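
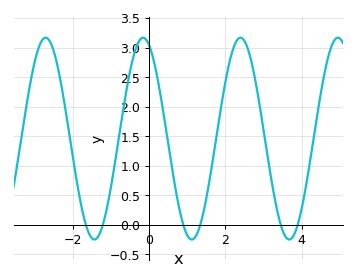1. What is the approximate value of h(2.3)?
3.1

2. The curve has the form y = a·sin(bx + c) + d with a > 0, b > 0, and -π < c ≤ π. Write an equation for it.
y = 1.71sin(2.5x + 2) + 1.46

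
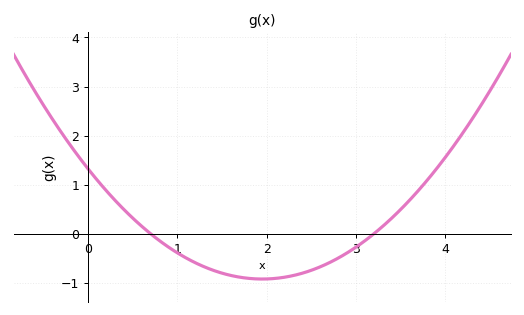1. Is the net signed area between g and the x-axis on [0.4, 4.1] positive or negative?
negative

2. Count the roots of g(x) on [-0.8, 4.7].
2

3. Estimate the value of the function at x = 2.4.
-0.802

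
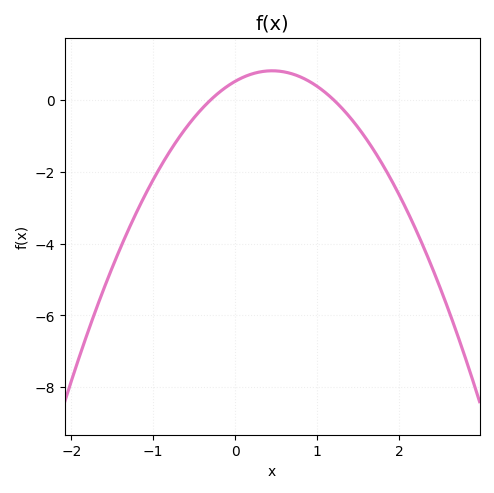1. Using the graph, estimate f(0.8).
0.6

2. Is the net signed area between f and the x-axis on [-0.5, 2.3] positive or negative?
negative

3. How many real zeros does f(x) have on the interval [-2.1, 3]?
2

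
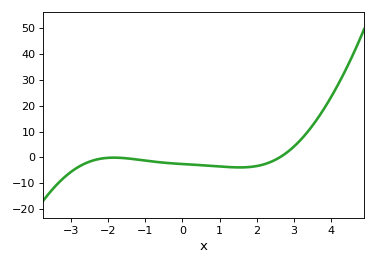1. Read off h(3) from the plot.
4.16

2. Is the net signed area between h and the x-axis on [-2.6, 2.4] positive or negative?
negative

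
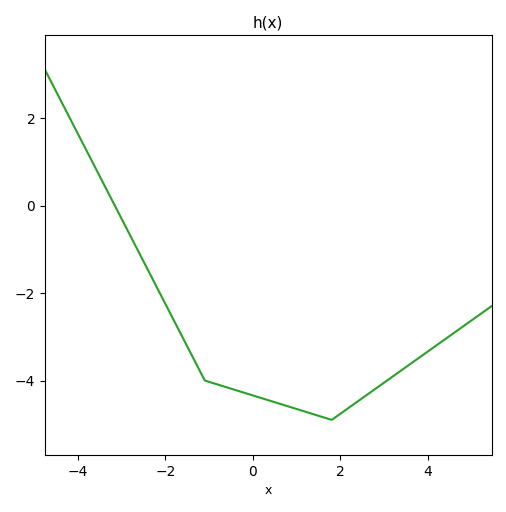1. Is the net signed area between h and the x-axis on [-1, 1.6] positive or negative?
negative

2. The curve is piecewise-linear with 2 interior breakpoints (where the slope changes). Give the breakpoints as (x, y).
(-1.1, -4); (1.8, -4.9)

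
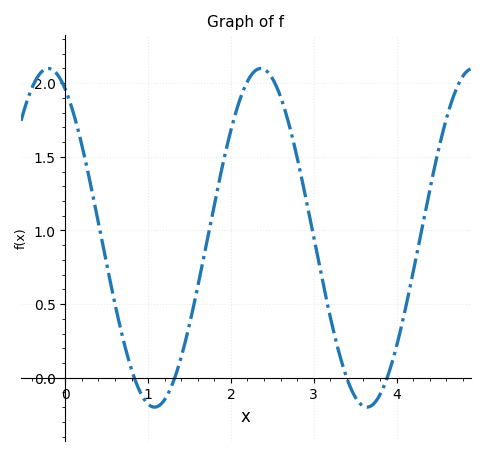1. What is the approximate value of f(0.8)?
0.056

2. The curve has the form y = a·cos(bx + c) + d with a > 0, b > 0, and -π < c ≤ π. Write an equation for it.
y = 1.15cos(2.45x + 0.502) + 0.95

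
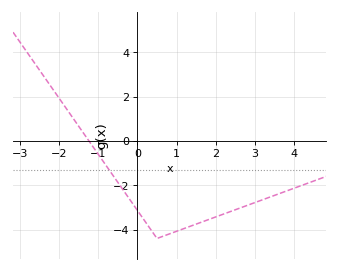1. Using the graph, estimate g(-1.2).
-0.107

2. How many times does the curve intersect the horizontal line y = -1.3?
1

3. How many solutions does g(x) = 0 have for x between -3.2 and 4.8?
1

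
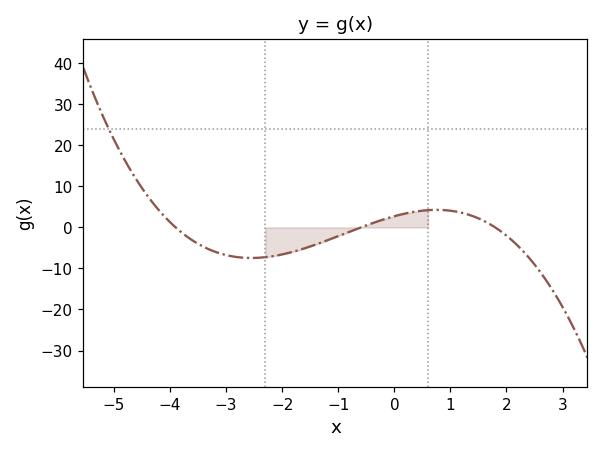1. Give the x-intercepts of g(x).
-4, -0.6, 1.8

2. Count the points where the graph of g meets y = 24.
1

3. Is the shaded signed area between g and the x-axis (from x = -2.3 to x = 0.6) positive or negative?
negative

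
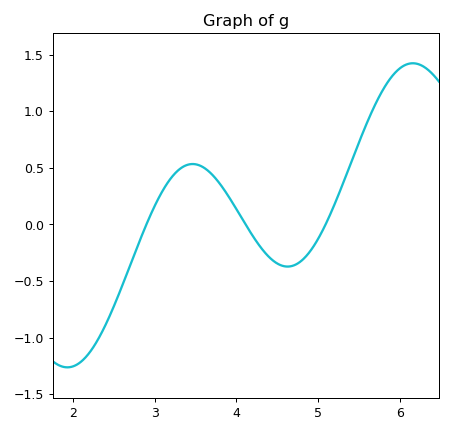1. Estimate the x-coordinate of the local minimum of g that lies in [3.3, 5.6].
4.6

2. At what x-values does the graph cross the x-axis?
2.9, 4.1, 5.1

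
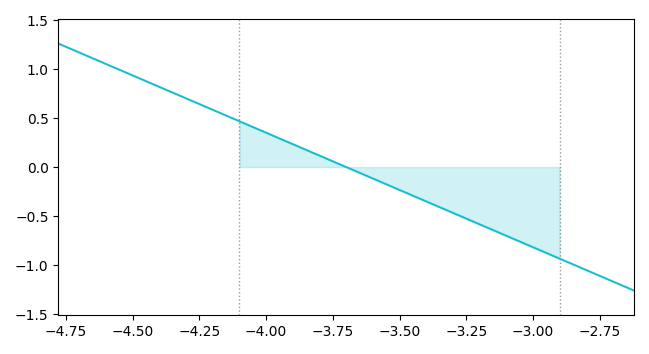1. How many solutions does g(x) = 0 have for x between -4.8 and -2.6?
1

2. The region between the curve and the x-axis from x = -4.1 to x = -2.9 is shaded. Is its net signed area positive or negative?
negative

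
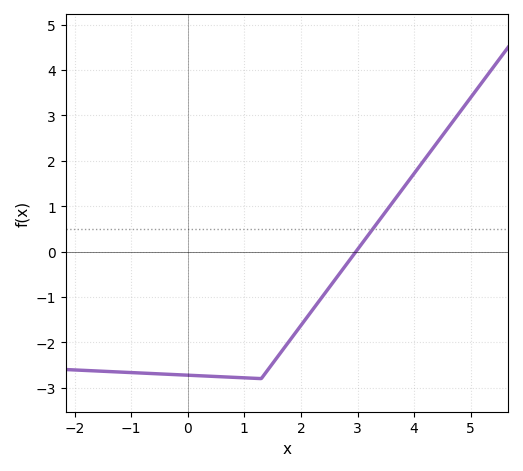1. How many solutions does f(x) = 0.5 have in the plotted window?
1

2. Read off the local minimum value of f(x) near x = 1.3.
-2.8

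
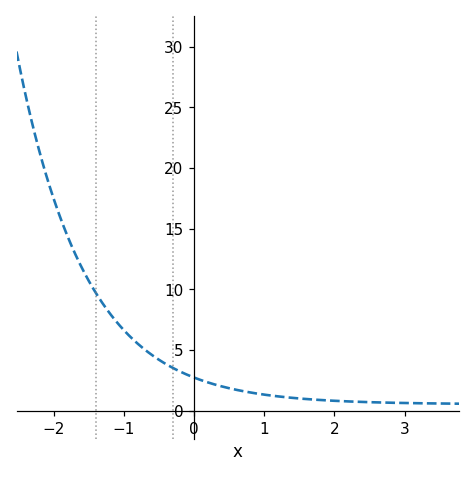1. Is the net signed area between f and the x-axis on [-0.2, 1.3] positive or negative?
positive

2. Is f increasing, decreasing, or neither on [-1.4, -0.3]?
decreasing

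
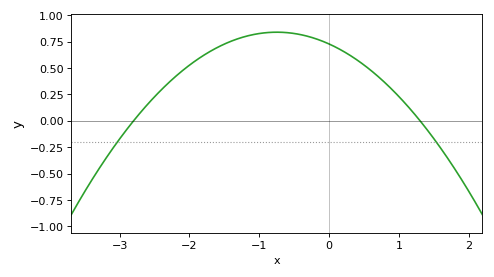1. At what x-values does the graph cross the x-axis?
-2.8, 1.3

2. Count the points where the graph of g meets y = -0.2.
2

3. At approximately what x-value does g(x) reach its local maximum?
-0.75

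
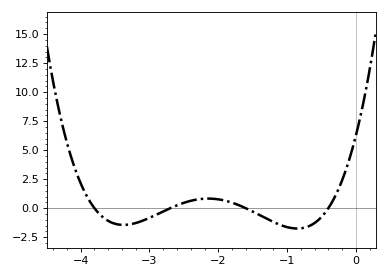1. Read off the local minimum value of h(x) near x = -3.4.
-1.44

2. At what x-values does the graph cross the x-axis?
-3.8, -2.7, -1.6, -0.4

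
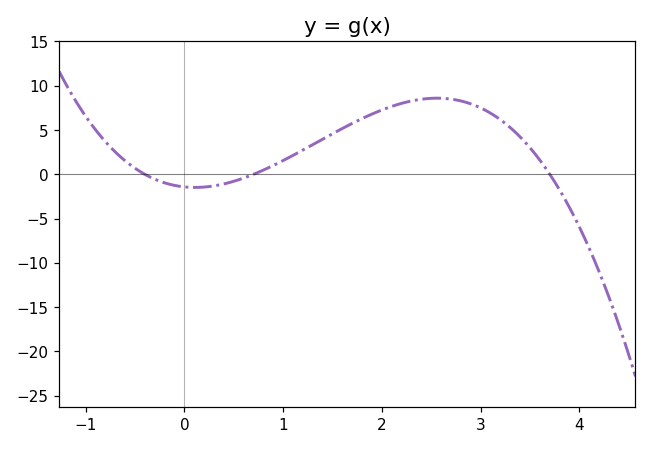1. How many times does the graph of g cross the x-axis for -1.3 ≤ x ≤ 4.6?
3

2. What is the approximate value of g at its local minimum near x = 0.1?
-1.48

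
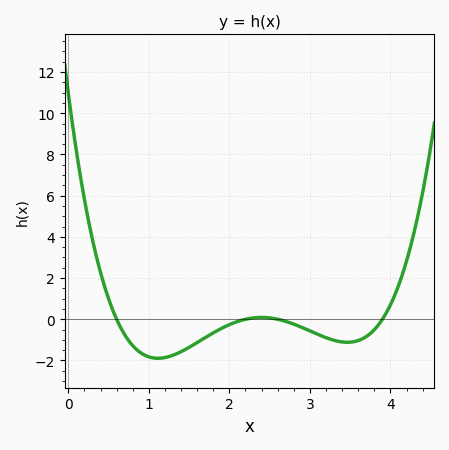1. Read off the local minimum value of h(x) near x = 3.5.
-1.2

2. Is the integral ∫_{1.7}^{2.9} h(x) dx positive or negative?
negative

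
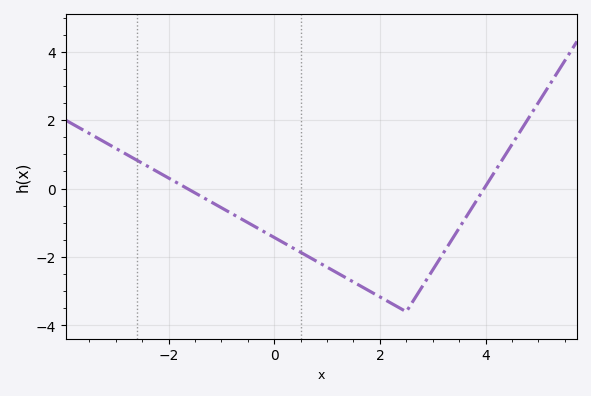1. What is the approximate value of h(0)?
-1.4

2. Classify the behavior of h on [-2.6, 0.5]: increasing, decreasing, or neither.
decreasing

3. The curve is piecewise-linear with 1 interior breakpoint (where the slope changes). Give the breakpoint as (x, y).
(2.5, -3.6)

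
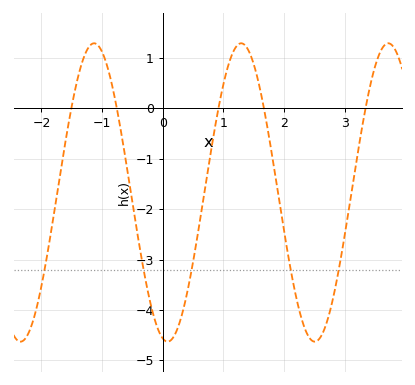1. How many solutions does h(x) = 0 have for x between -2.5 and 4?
5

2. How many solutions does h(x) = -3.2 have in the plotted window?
5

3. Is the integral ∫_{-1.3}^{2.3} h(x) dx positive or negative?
negative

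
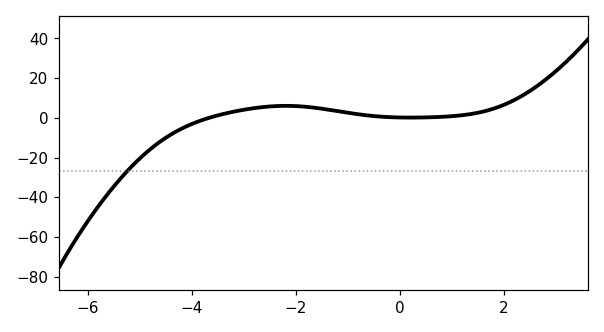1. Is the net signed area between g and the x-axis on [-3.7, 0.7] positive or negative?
positive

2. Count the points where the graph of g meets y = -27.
1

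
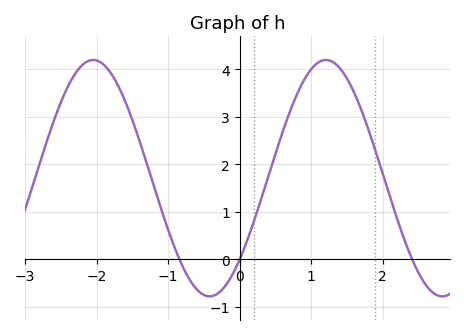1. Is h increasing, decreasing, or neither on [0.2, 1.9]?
neither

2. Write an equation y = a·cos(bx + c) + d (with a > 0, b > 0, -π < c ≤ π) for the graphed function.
y = 2.49cos(1.93x - 2.33) + 1.71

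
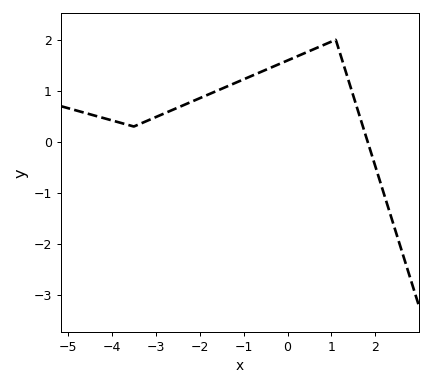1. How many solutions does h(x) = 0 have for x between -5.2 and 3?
1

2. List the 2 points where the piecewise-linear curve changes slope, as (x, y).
(-3.5, 0.3); (1.1, 2)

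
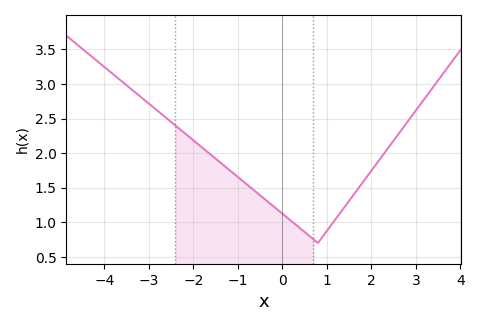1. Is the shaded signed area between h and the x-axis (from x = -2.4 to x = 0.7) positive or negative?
positive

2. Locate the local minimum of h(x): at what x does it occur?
0.8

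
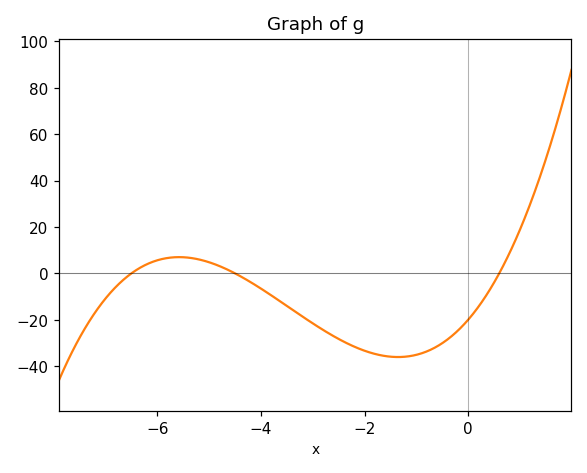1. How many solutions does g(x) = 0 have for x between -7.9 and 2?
3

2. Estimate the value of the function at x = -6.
6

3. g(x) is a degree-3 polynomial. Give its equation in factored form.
y = 1.14(x + 6.5)(x + 4.5)(x - 0.6)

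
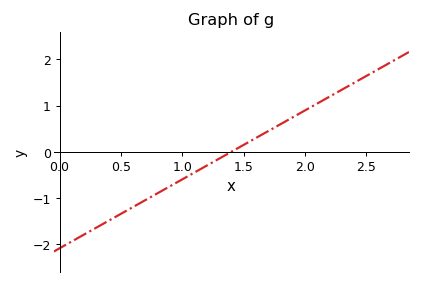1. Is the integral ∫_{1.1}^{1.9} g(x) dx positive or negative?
positive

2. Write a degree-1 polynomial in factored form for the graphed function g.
y = 1.49(x - 1.4)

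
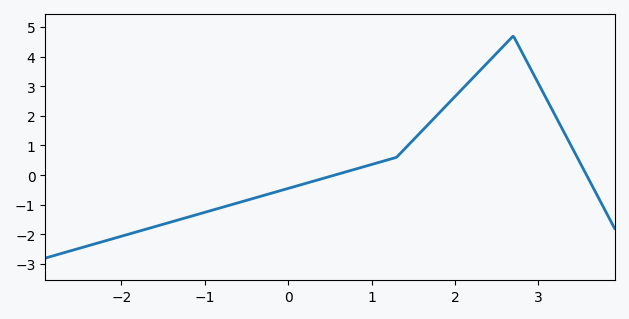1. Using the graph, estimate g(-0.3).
-0.7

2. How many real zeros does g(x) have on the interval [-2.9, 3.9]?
2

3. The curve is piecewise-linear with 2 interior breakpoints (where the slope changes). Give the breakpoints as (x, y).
(1.3, 0.6); (2.7, 4.7)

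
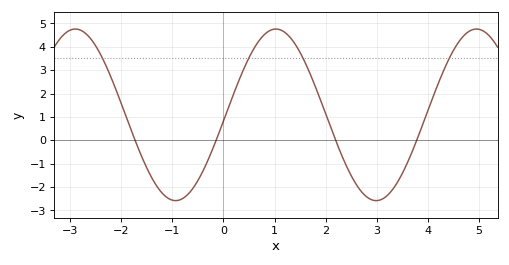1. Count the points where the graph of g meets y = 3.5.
4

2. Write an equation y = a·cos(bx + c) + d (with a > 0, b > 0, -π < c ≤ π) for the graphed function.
y = 3.67cos(1.6x - 1.6) + 1.09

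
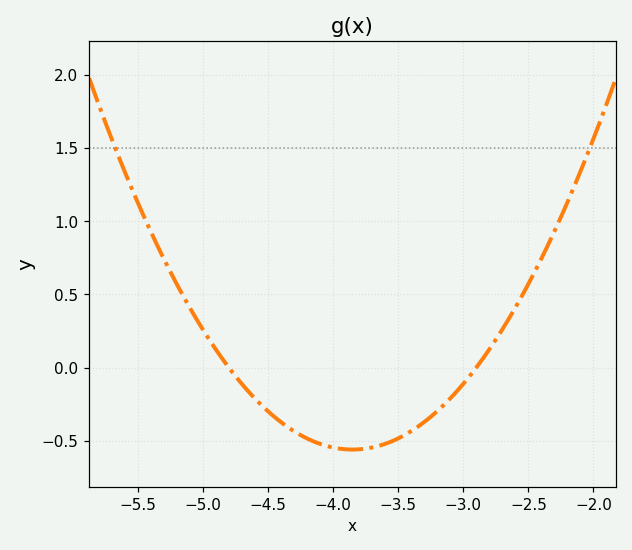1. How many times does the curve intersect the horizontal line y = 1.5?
2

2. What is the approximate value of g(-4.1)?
-0.521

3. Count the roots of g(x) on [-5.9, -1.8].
2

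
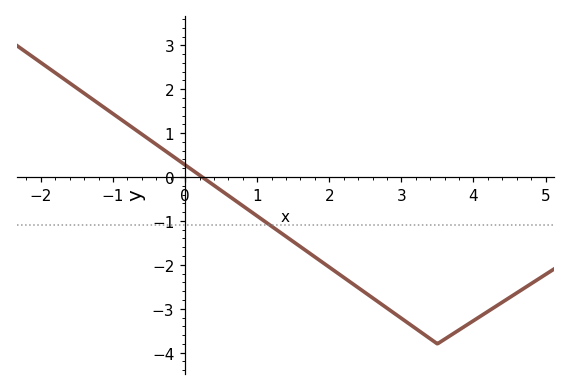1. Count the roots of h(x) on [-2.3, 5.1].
1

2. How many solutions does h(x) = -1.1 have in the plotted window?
1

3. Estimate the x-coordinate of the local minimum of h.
3.5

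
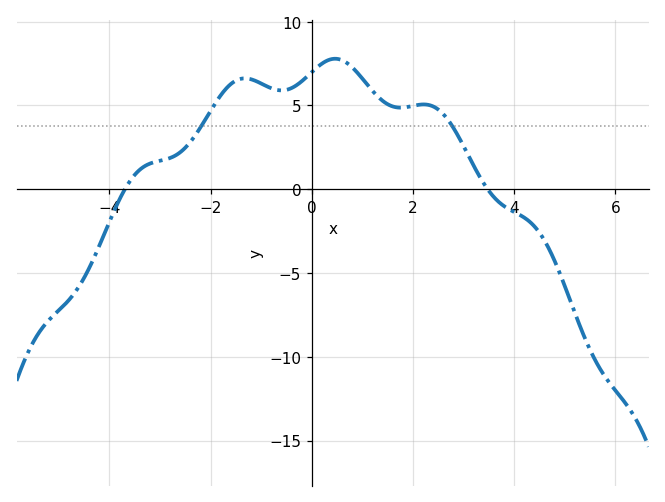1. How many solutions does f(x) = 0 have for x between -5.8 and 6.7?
2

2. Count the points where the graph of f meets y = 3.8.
2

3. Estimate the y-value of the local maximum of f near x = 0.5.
7.79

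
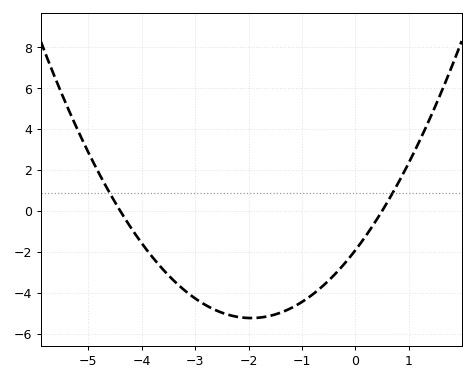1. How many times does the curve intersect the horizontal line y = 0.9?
2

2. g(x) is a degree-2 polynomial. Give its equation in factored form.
y = 0.87(x + 4.4)(x - 0.5)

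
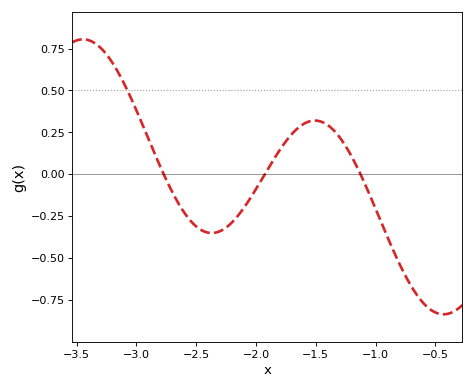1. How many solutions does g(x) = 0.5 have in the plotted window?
1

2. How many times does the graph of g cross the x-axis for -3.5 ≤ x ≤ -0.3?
3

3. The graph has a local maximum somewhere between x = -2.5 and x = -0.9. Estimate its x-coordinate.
-1.51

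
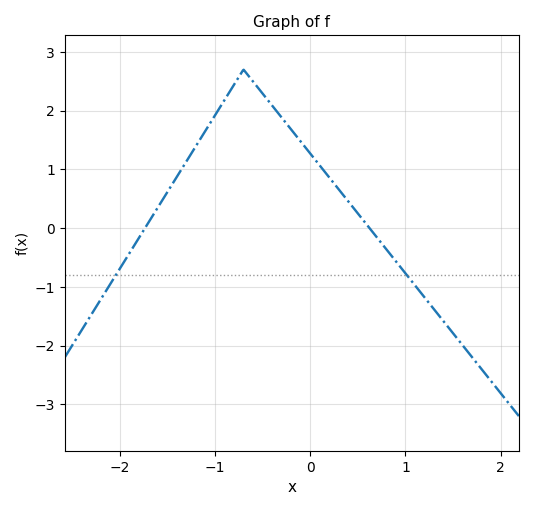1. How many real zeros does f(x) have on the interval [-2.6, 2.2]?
2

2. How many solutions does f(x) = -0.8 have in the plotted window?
2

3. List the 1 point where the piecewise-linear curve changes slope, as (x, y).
(-0.7, 2.7)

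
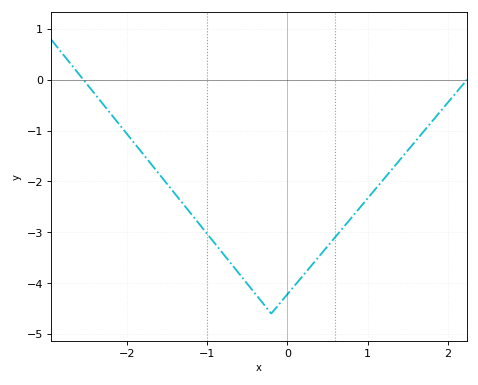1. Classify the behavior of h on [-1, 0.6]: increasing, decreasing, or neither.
neither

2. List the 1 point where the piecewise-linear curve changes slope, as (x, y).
(-0.2, -4.6)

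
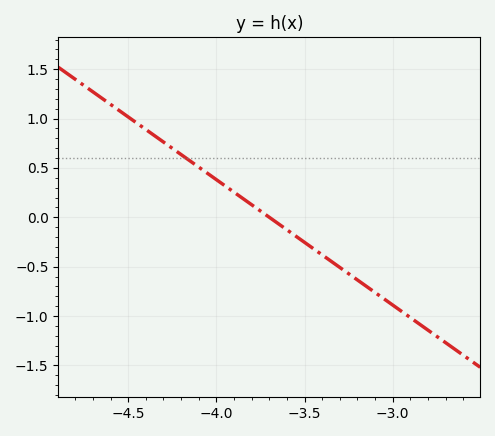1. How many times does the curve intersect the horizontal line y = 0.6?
1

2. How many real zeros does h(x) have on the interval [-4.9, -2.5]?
1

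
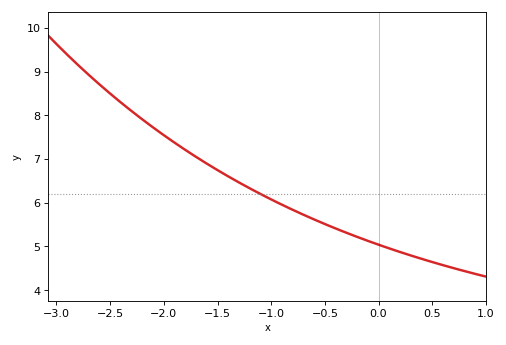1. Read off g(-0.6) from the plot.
5.62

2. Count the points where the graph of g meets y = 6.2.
1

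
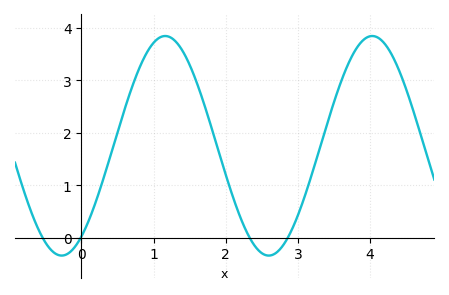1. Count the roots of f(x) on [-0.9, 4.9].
4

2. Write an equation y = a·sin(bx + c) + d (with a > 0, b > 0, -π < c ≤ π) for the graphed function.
y = 2.09sin(2.19x - 0.972) + 1.75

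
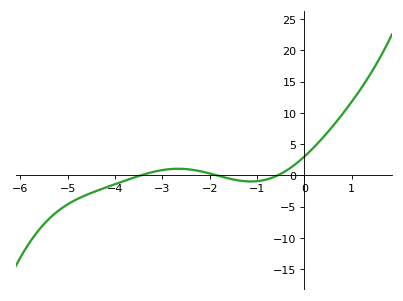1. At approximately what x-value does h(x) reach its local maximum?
-2.67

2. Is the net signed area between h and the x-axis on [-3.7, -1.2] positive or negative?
positive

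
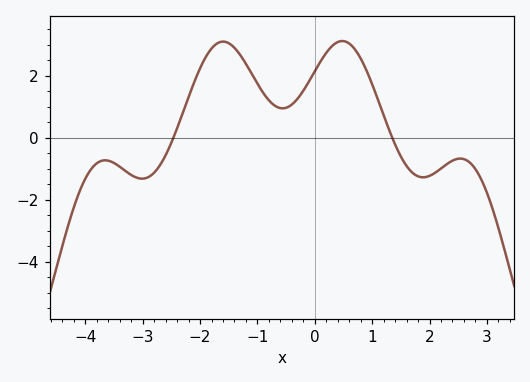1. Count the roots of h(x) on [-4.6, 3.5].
2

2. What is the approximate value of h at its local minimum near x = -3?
-1.33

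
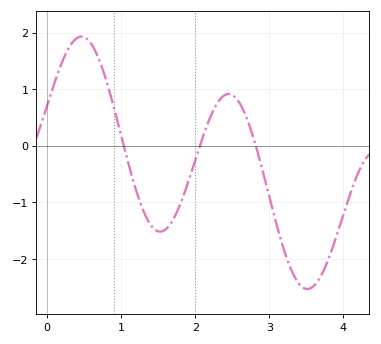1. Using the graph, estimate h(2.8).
0.082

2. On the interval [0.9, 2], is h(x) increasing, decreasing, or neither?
neither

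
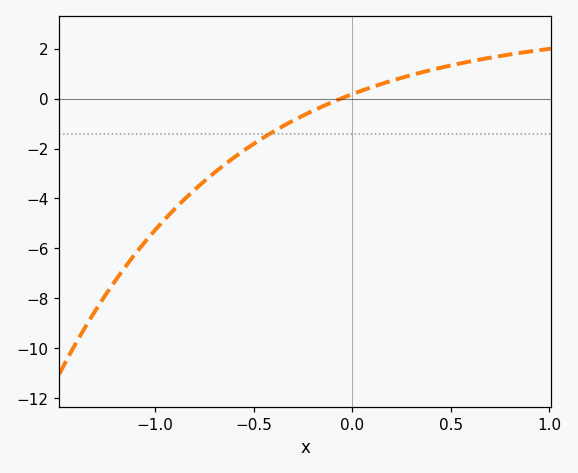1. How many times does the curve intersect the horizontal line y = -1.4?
1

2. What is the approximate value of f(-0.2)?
-0.4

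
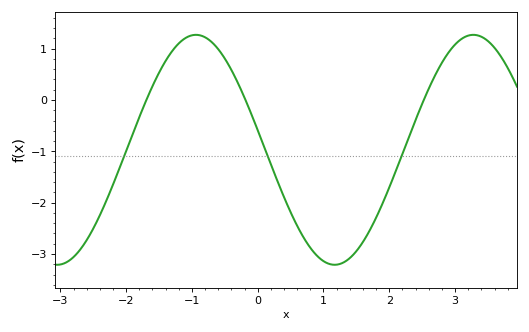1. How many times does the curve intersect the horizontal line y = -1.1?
3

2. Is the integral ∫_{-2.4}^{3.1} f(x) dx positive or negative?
negative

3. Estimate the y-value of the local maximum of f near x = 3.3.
1.27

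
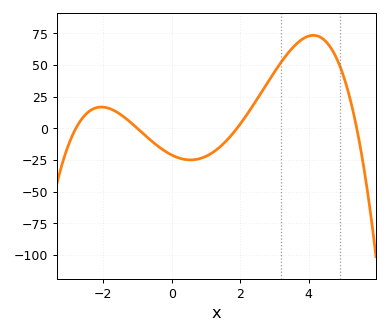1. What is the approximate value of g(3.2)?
52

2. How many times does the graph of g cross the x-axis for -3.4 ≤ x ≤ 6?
4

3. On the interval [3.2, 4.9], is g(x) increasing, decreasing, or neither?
neither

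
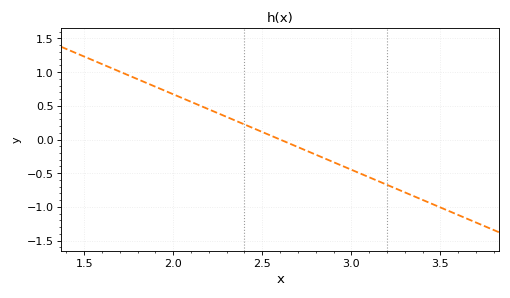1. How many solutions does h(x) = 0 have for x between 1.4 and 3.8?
1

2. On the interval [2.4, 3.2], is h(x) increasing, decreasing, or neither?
decreasing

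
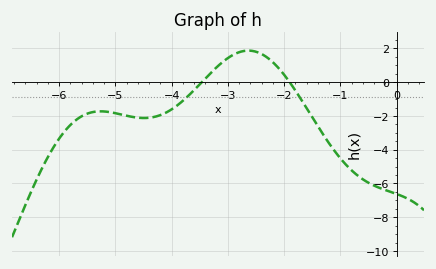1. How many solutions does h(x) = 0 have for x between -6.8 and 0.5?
2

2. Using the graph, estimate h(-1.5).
-2.09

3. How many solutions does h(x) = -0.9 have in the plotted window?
2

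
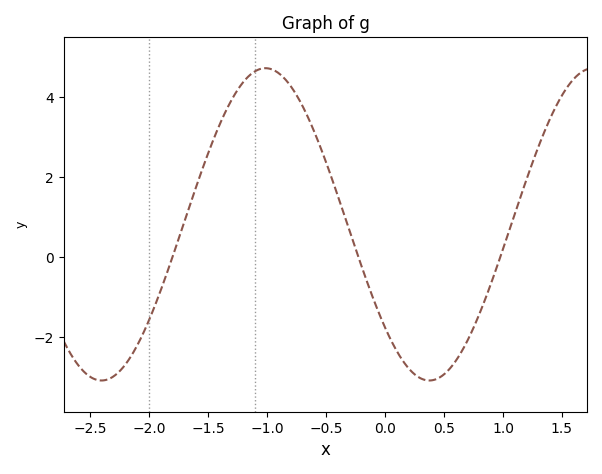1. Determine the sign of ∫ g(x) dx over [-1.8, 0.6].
positive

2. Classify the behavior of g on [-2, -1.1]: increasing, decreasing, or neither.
increasing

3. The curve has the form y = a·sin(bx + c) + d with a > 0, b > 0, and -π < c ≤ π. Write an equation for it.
y = 3.9sin(2.26x - 2.42) + 0.82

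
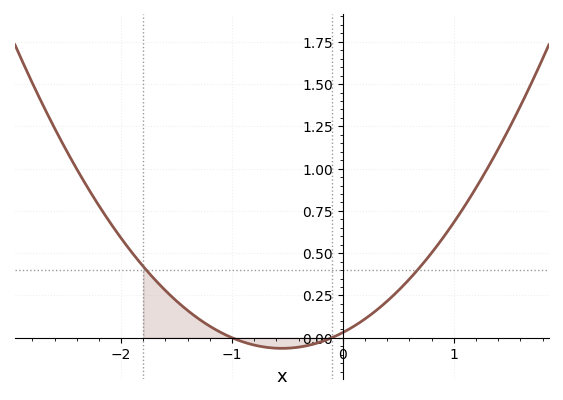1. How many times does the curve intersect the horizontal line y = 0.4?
2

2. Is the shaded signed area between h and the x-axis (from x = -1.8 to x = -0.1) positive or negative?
positive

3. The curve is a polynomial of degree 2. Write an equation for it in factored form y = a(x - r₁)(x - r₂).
y = 0.31(x + 1)(x + 0.1)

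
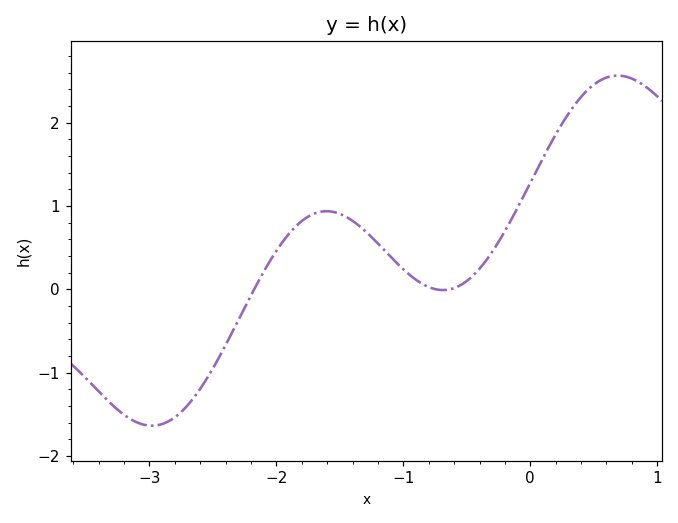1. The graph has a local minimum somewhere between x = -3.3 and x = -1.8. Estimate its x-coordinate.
-2.98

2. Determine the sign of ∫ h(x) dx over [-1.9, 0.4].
positive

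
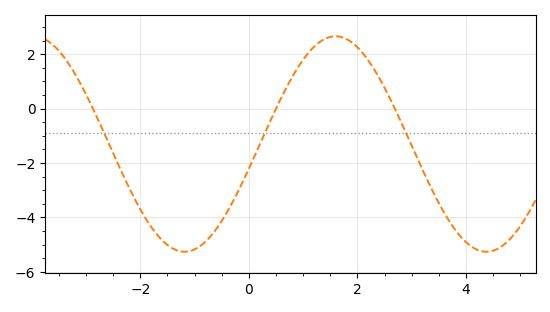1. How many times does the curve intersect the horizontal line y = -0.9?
3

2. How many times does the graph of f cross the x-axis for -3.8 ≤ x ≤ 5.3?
3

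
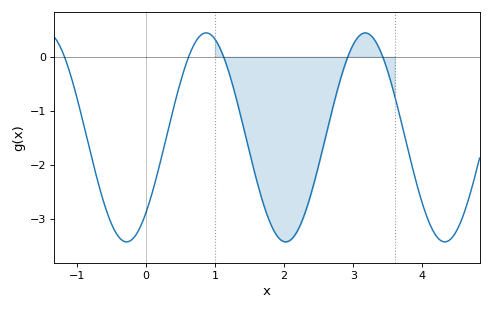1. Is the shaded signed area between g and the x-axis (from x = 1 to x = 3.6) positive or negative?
negative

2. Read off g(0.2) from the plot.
-1.99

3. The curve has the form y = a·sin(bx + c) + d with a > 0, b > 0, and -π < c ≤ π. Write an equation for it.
y = 1.93sin(2.73x - 0.81) - 1.49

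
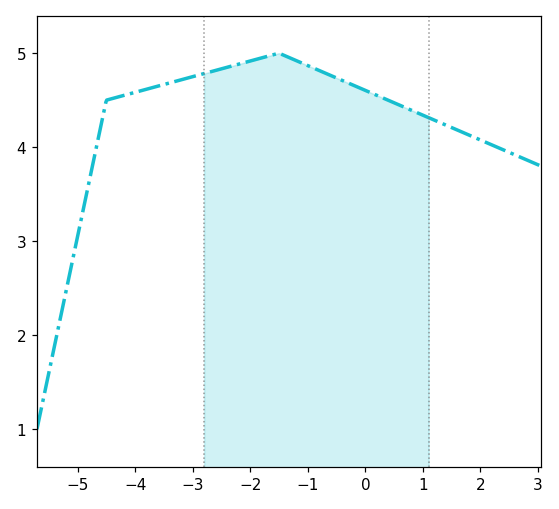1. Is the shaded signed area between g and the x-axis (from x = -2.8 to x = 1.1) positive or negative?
positive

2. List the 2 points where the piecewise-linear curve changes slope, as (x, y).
(-4.5, 4.5); (-1.5, 5)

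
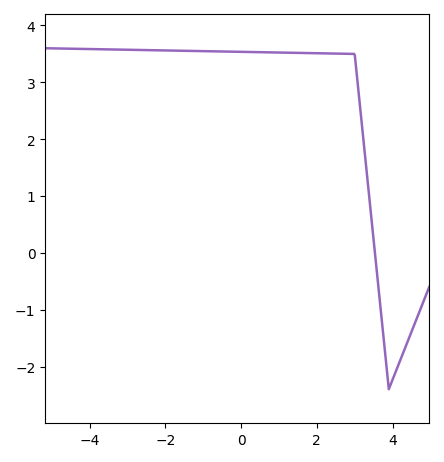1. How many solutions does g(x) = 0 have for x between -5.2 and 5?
1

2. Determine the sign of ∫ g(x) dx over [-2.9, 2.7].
positive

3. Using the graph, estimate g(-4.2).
3.6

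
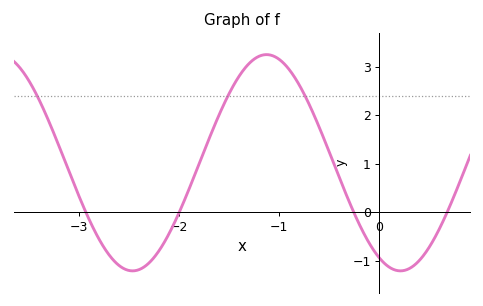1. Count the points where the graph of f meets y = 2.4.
3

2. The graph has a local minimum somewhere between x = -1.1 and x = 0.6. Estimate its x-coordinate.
0.209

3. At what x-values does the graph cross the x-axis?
-2.93, -2, -0.257, 0.675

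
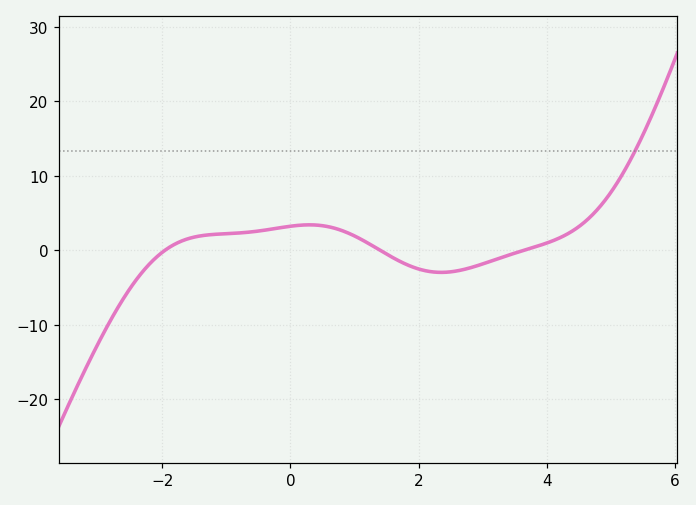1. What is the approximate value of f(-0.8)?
2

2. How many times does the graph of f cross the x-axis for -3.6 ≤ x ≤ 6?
3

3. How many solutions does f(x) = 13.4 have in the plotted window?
1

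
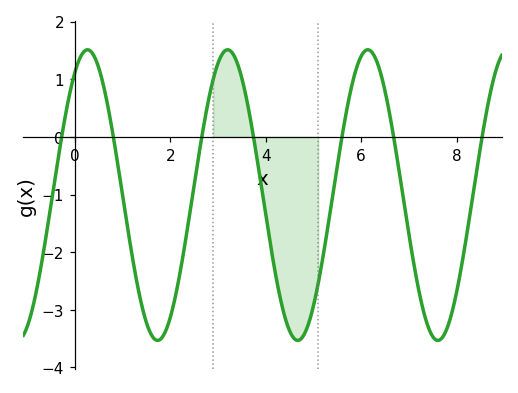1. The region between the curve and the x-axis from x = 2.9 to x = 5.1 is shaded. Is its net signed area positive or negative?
negative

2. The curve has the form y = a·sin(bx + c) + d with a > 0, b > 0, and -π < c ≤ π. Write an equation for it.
y = 2.52sin(2.1x + 1) - 1.01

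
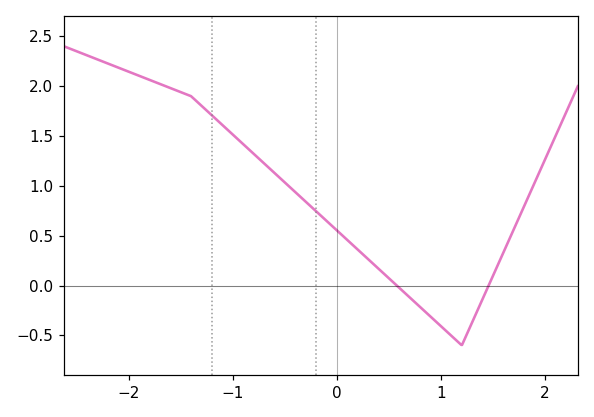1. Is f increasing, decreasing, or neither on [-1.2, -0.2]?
decreasing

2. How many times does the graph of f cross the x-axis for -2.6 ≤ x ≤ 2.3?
2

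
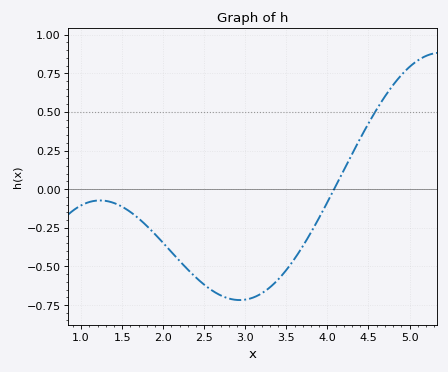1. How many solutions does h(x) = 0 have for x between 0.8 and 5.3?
1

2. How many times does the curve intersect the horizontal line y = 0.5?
1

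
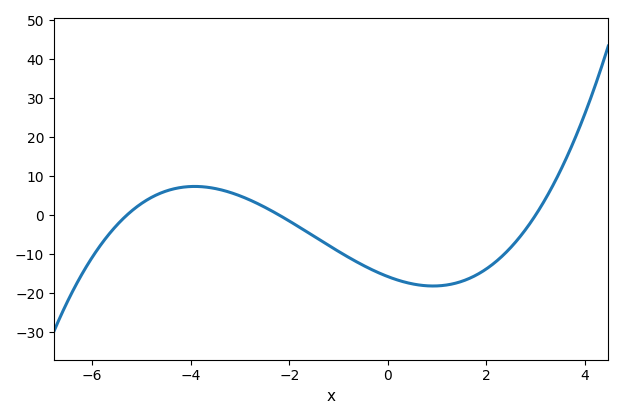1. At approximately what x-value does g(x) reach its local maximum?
-3.92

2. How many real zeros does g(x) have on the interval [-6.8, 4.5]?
3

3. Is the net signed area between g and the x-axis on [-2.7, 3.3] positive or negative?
negative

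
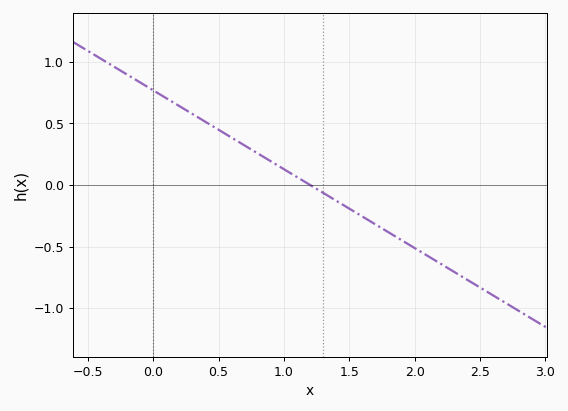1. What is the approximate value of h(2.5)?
-0.832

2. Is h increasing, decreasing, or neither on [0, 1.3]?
decreasing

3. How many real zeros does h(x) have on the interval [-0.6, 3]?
1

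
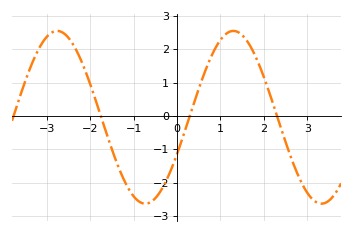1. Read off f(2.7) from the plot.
-1.5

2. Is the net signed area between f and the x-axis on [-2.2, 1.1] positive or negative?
negative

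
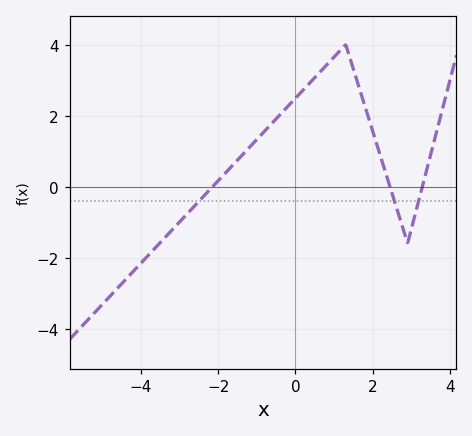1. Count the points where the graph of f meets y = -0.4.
3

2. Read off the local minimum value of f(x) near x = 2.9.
-1.6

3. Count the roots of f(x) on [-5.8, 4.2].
3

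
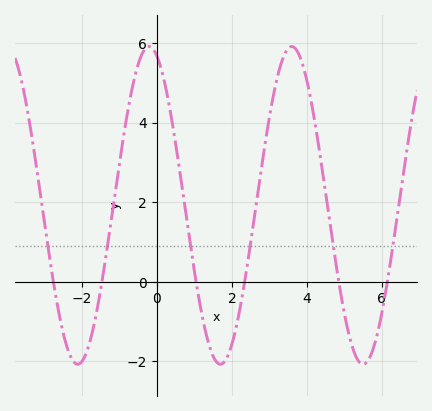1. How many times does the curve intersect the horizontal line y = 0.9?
6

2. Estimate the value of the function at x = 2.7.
2.2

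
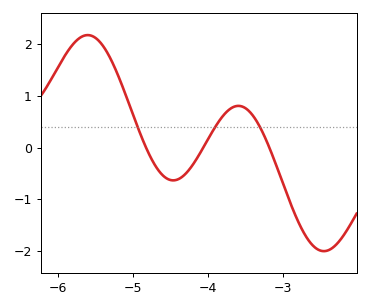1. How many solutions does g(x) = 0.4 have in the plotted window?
3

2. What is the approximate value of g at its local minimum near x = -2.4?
-2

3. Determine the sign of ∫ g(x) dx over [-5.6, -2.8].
positive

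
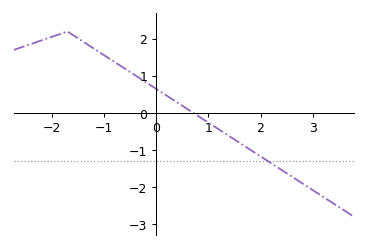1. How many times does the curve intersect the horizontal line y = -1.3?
1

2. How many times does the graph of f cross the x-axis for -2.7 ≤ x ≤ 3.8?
1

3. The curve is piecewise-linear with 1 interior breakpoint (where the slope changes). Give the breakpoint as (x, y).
(-1.7, 2.2)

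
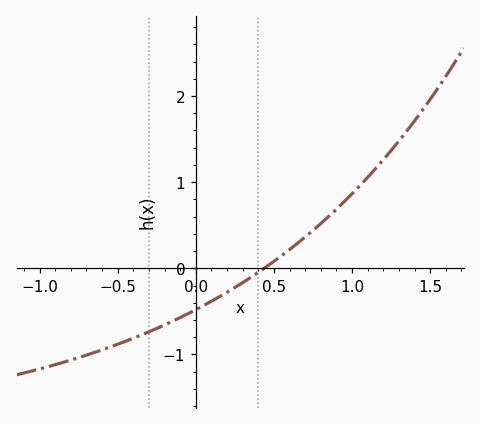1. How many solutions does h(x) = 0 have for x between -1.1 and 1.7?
1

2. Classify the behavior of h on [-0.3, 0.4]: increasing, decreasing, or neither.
increasing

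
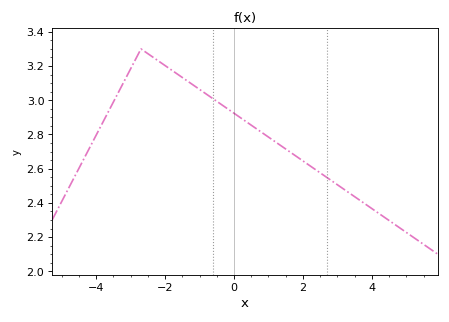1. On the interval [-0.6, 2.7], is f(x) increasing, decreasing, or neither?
decreasing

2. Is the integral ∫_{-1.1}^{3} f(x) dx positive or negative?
positive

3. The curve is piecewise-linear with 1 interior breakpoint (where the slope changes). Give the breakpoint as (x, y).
(-2.7, 3.3)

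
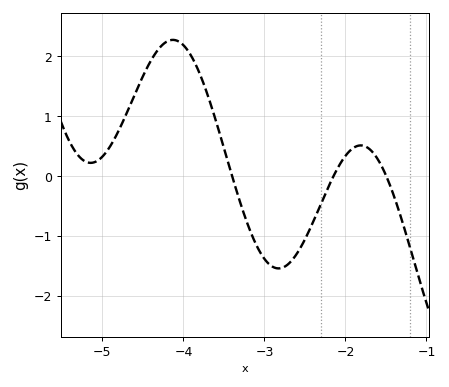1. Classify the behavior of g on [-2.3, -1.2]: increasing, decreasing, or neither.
neither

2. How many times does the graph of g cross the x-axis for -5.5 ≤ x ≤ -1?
3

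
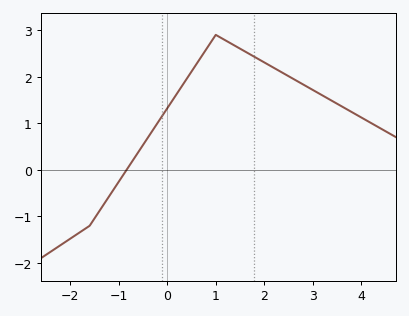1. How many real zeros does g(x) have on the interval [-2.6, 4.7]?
1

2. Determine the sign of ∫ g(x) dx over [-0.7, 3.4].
positive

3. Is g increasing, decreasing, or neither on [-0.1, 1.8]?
neither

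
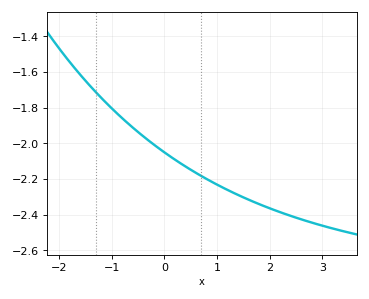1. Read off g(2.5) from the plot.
-2.42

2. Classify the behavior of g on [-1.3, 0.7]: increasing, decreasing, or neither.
decreasing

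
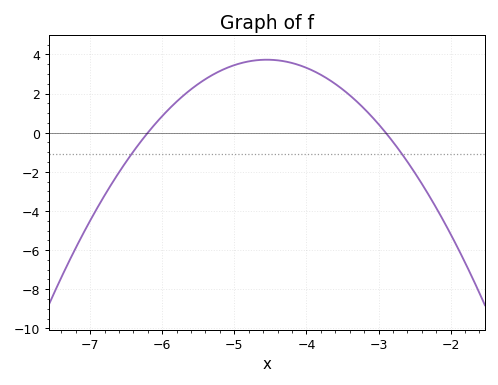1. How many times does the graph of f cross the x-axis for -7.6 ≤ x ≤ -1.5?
2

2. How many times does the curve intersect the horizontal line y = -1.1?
2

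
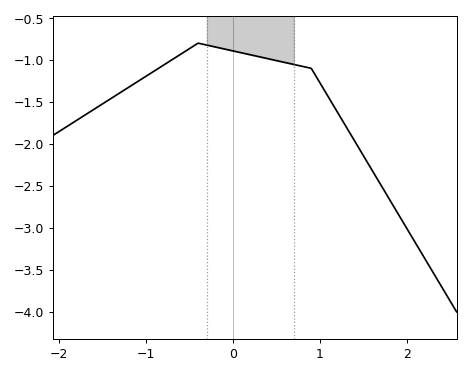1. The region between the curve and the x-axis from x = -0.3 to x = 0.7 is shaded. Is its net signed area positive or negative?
negative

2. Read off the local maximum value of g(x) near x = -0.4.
-0.8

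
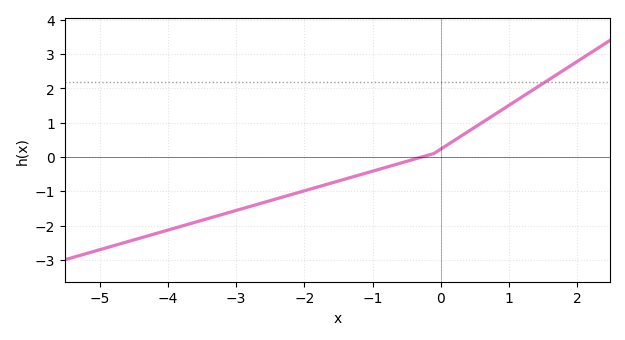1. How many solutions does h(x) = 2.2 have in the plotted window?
1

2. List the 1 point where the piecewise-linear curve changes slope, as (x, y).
(-0.1, 0.1)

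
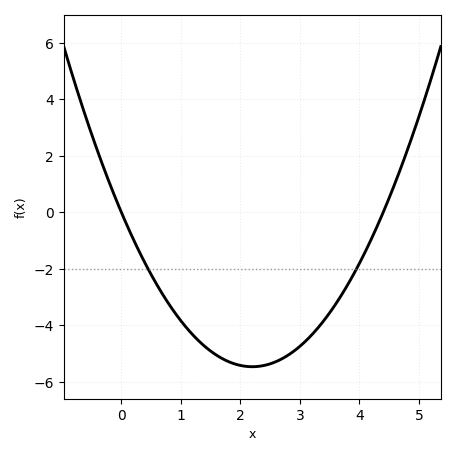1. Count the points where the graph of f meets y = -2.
2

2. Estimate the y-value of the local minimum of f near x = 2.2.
-5.4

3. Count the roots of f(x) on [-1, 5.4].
2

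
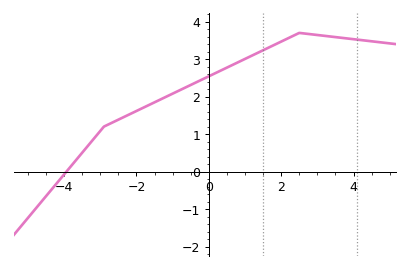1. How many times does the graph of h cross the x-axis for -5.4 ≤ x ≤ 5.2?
1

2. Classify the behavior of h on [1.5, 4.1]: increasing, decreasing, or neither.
neither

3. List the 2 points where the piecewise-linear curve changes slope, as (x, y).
(-2.9, 1.2); (2.5, 3.7)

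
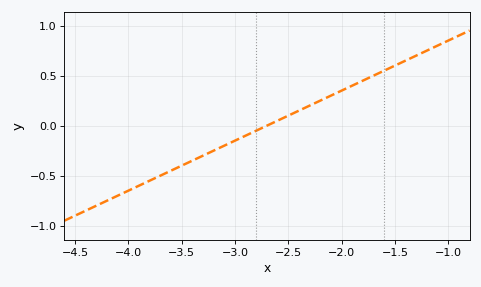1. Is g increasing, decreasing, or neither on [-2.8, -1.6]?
increasing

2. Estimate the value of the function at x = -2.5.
0.1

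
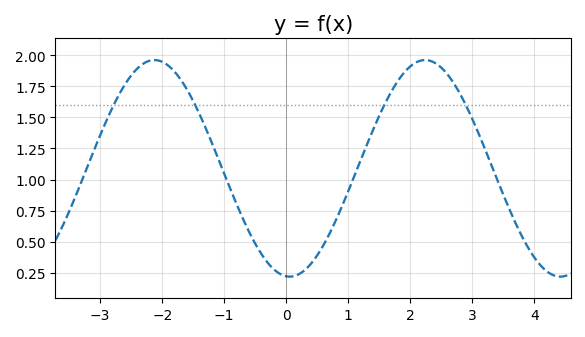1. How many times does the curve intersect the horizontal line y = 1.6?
4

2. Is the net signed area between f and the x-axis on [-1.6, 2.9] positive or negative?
positive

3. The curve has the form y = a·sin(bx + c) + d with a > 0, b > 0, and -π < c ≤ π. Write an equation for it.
y = 0.87sin(1.4x - 1.7) + 1.09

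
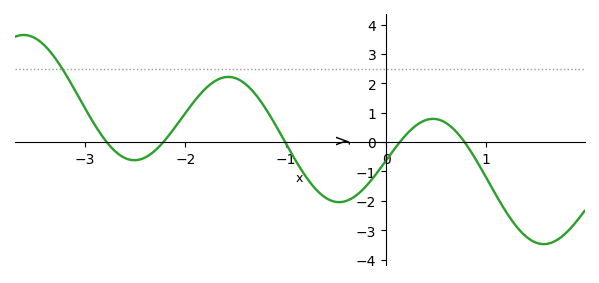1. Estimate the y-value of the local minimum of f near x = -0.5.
-2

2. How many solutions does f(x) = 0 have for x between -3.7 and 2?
5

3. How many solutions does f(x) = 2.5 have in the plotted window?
1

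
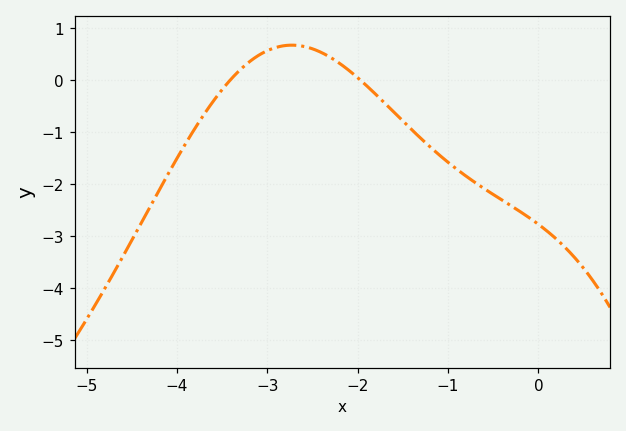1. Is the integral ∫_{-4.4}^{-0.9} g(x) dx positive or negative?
negative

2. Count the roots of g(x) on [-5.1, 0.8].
2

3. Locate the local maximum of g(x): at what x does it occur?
-2.73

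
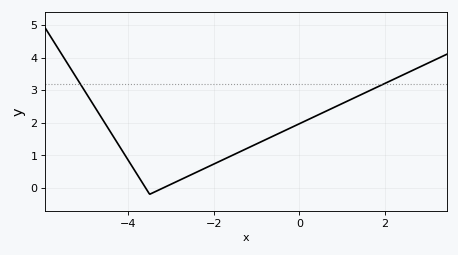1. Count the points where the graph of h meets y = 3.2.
2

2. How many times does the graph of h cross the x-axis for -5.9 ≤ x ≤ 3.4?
2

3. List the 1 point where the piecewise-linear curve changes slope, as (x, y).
(-3.5, -0.2)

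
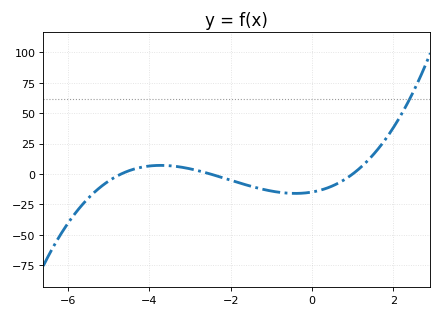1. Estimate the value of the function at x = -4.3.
4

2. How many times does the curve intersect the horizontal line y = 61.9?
1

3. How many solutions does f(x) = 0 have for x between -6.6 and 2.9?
3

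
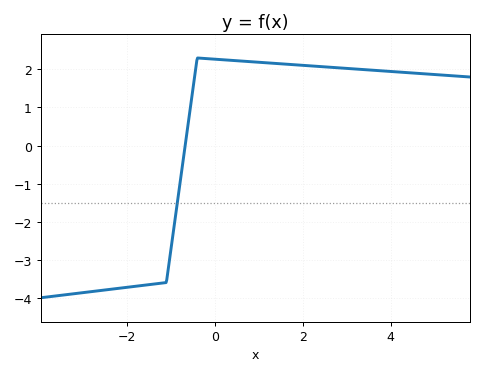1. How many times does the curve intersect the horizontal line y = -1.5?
1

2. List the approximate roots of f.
-0.6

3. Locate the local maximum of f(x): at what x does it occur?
-0.4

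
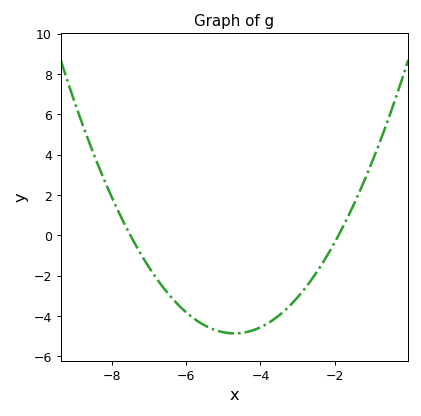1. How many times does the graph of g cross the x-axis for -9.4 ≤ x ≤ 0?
2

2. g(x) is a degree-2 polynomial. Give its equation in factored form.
y = 0.62(x + 7.5)(x + 1.9)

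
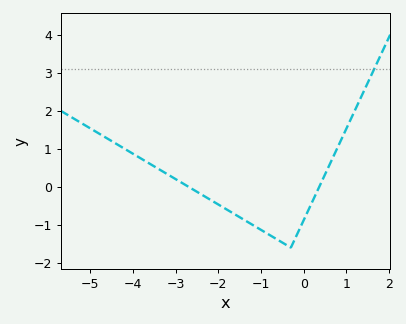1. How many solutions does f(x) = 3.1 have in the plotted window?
1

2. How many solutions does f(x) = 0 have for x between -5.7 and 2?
2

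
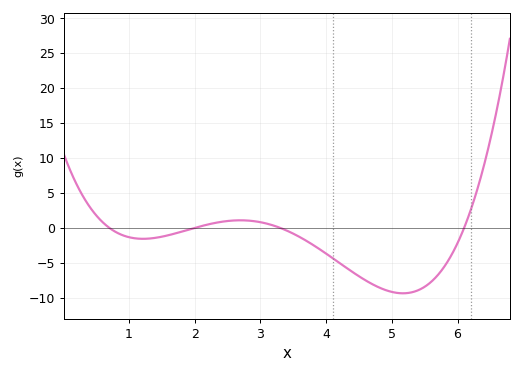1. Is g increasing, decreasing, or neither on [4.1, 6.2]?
neither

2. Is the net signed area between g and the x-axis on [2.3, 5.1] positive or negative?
negative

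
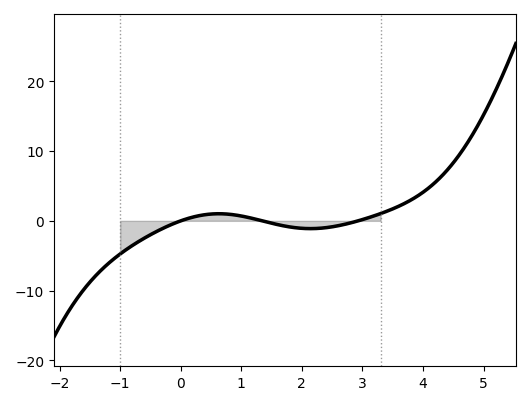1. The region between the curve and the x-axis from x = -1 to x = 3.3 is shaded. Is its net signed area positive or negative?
negative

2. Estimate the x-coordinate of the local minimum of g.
2.2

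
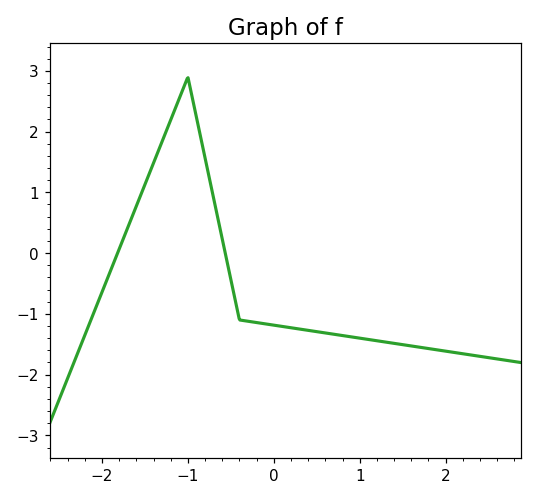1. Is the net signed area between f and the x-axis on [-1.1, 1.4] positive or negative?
negative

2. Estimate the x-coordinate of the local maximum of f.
-1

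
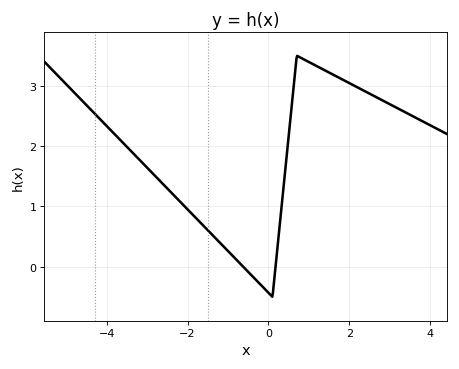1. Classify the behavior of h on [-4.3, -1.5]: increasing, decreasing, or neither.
decreasing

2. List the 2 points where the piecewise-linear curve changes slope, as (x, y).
(0.1, -0.5); (0.7, 3.5)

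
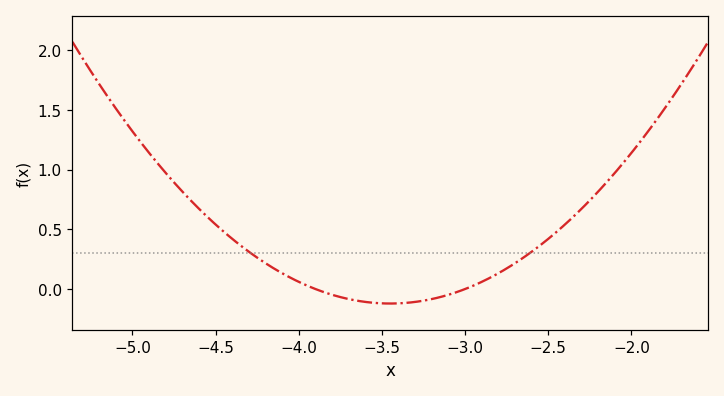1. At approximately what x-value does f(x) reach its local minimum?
-3.45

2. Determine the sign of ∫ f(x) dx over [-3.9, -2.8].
negative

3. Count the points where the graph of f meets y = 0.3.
2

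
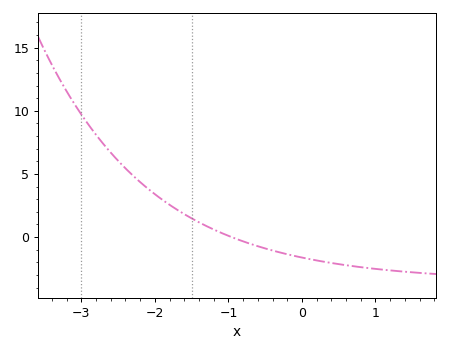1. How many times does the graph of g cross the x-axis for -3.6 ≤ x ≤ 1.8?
1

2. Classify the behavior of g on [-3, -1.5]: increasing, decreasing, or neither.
decreasing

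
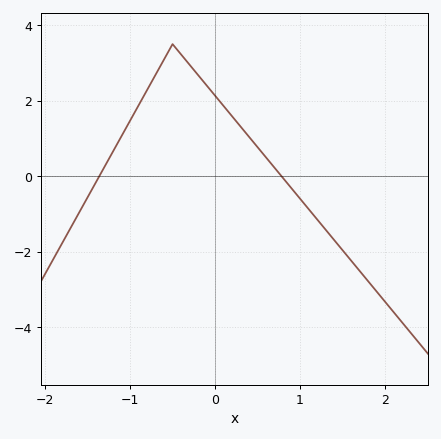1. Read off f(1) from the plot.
-0.589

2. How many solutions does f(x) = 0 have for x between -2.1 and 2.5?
2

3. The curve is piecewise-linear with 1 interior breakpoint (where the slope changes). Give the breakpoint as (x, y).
(-0.5, 3.5)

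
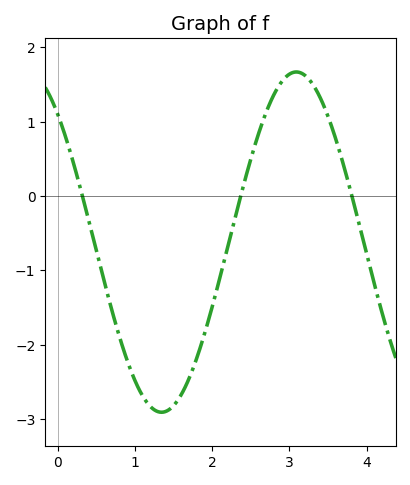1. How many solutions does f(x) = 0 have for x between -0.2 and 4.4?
3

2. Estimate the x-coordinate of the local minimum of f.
1.3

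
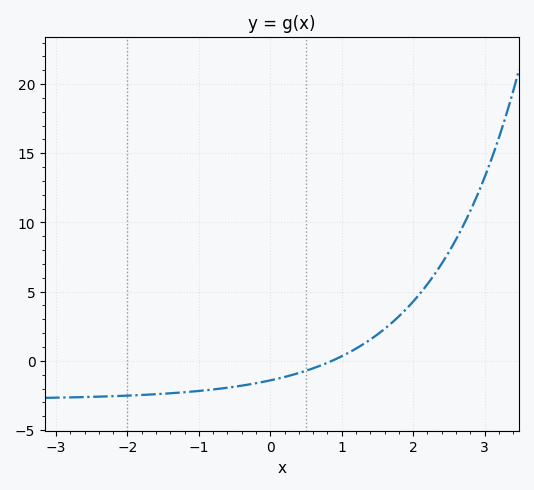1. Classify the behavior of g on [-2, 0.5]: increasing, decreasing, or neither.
increasing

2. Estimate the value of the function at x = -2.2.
-2.5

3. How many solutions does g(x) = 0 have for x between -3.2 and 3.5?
1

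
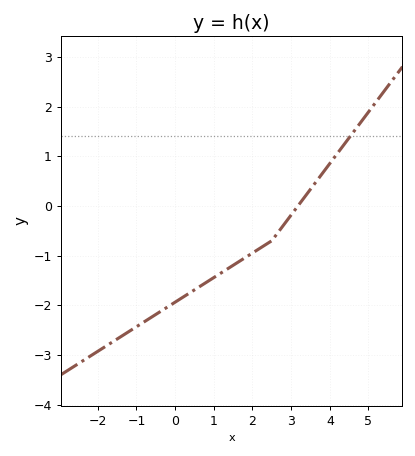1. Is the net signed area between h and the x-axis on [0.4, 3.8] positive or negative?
negative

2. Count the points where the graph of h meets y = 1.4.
1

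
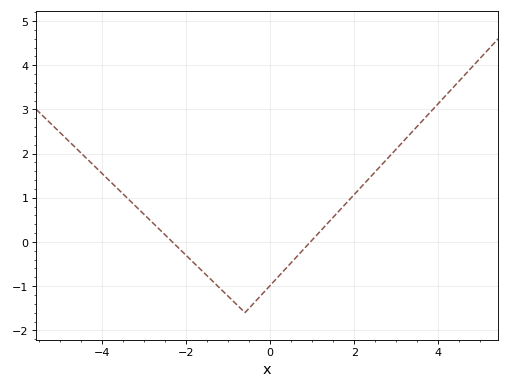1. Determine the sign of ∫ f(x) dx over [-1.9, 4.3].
positive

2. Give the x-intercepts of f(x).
-2.4, 1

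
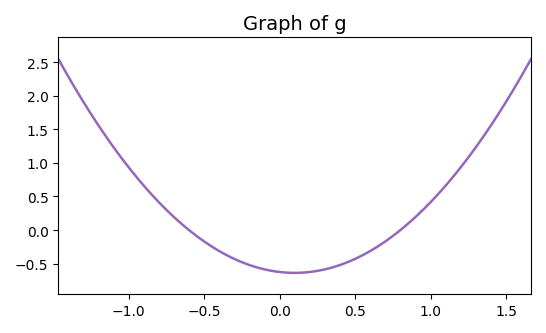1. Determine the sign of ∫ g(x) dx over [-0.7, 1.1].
negative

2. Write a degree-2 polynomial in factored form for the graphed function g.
y = 1.3(x + 0.6)(x - 0.8)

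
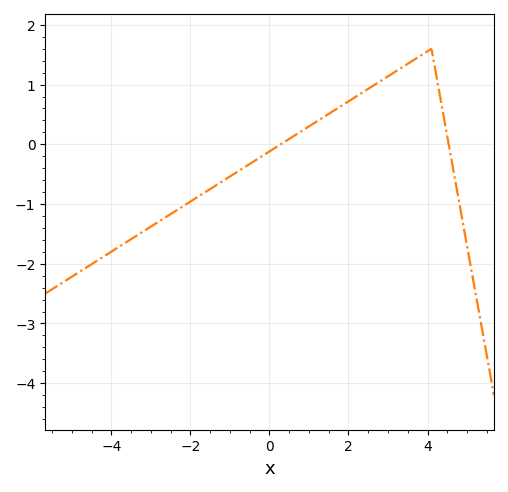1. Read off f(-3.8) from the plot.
-1.7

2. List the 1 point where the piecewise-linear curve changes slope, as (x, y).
(4.1, 1.6)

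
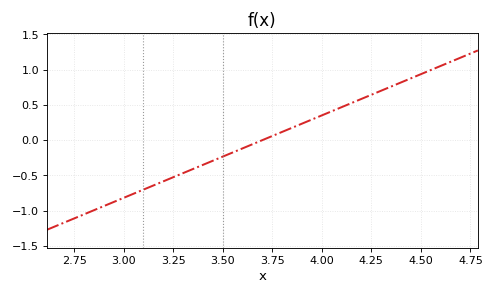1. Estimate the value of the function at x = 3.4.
-0.351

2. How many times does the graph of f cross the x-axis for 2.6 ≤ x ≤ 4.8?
1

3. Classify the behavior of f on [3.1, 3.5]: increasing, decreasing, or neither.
increasing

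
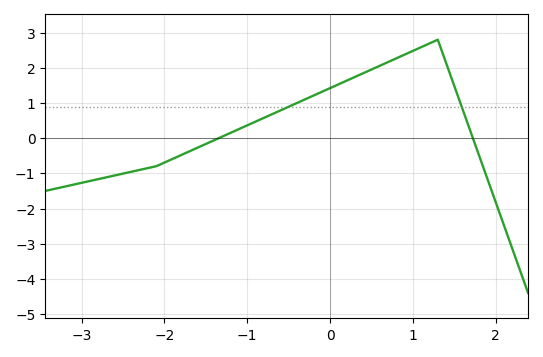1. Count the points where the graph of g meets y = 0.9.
2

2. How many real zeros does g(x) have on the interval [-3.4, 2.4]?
2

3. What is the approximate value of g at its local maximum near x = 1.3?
2.8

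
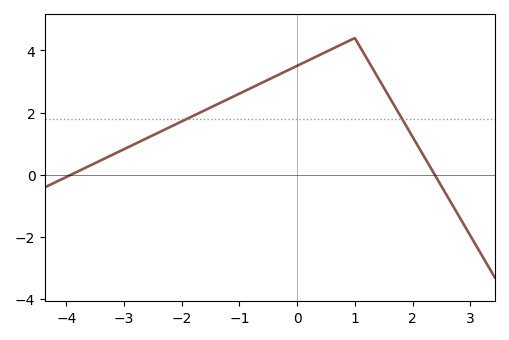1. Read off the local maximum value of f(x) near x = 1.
4.4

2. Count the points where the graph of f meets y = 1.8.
2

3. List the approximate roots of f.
-4, 2.4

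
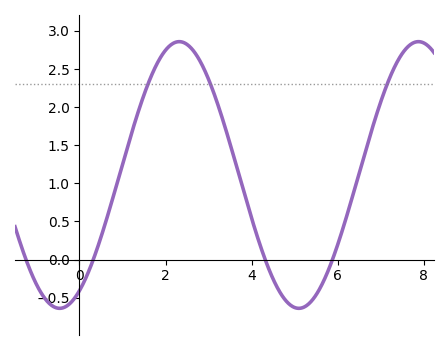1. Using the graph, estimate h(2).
2.75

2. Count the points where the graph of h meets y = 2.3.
3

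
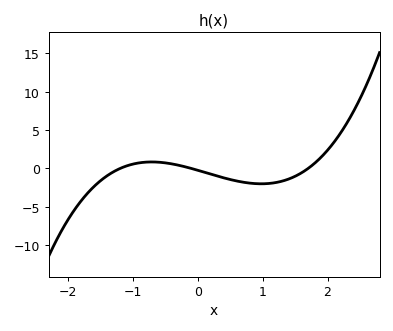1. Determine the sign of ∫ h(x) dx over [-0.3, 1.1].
negative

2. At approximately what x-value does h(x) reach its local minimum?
0.977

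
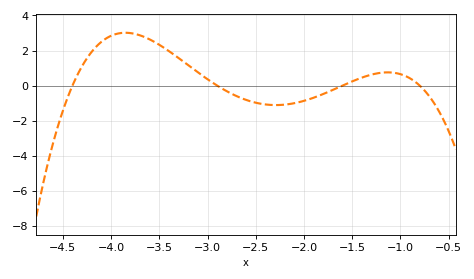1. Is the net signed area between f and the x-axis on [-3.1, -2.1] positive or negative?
negative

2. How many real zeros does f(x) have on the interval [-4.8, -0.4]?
4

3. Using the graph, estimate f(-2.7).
-0.597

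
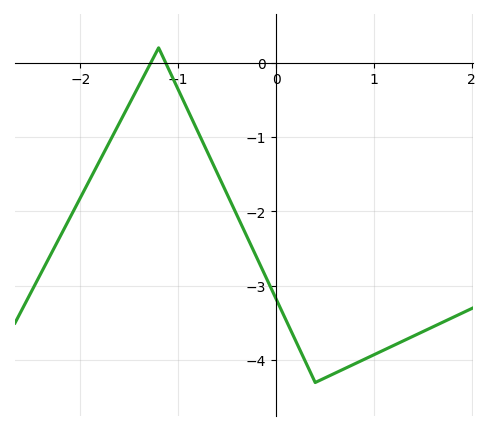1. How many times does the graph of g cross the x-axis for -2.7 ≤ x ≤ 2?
2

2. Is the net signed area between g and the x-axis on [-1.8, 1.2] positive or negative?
negative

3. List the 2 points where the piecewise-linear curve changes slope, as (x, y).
(-1.2, 0.2); (0.4, -4.3)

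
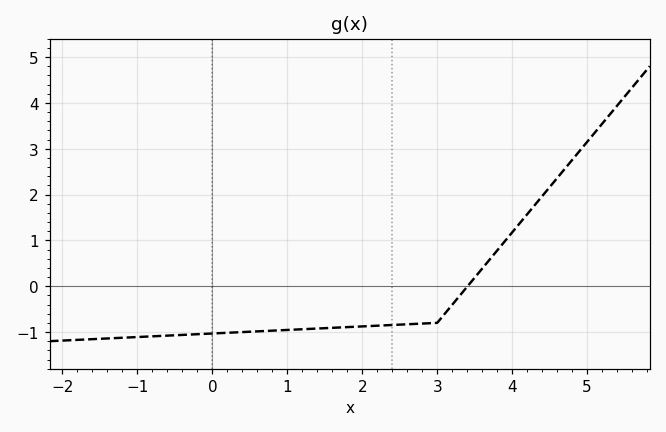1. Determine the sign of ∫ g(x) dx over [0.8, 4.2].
negative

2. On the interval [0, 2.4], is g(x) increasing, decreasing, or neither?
increasing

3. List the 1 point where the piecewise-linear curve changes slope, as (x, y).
(3, -0.8)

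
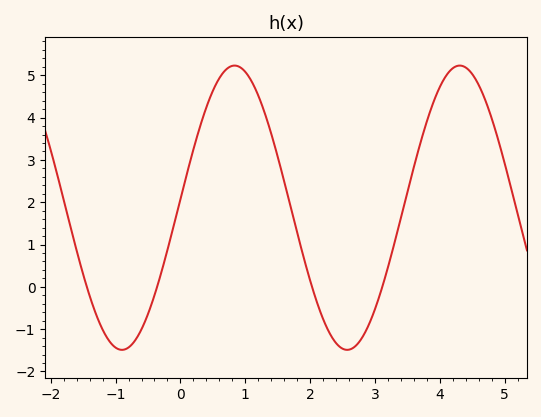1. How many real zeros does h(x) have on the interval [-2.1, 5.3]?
4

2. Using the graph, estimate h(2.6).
-1.49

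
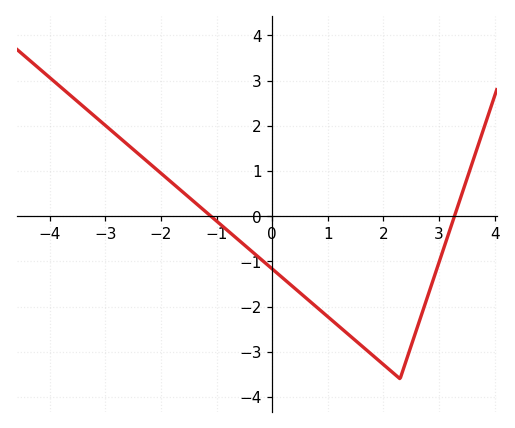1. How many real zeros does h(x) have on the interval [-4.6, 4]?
2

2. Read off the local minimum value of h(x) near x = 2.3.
-3.6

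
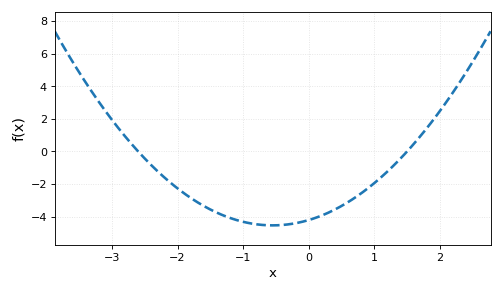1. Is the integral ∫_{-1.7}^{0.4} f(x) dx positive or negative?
negative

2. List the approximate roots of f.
-2.6, 1.5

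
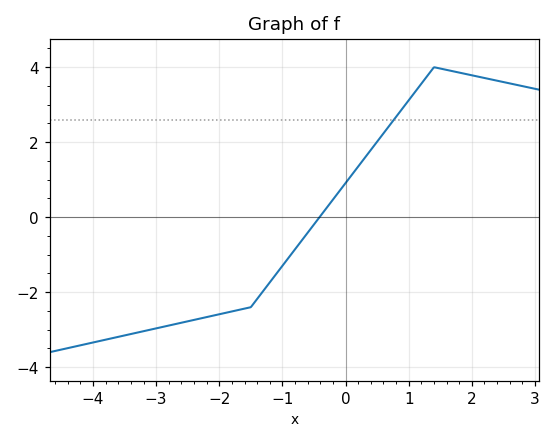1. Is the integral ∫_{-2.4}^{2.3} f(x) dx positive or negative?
positive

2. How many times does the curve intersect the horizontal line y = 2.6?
1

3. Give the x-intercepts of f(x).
-0.412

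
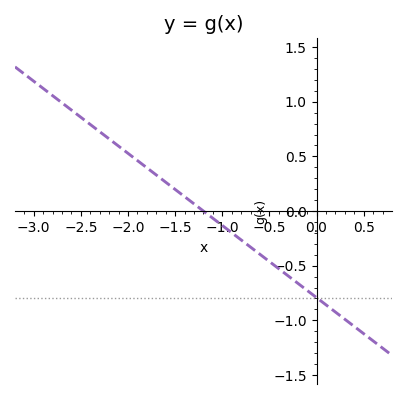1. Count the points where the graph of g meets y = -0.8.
1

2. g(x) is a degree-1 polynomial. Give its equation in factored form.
y = -0.66(x + 1.2)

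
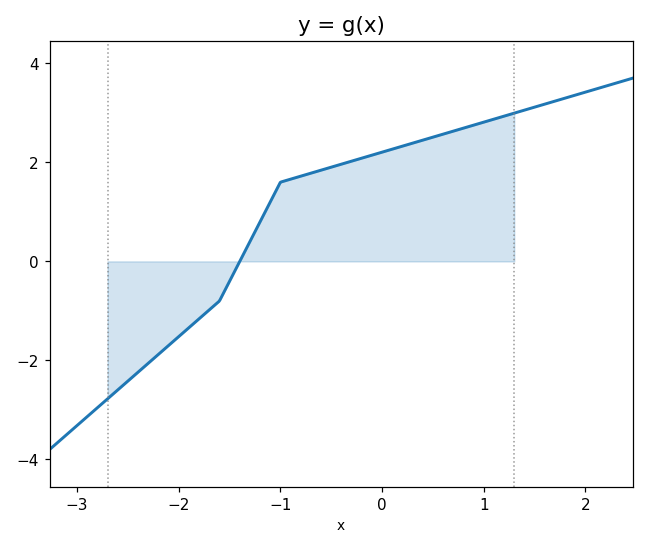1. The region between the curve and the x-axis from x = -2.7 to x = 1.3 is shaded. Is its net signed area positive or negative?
positive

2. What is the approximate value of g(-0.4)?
1.96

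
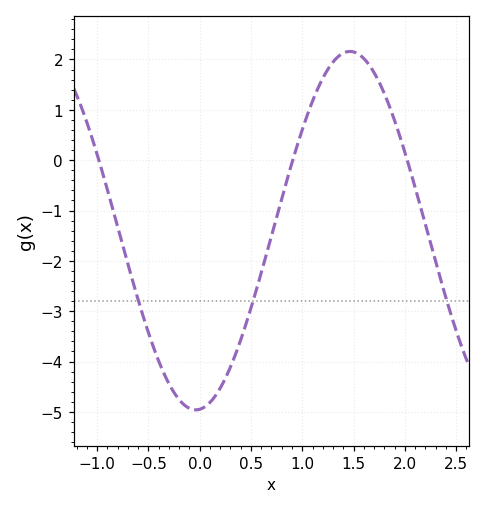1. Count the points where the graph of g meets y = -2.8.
3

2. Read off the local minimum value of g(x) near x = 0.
-4.96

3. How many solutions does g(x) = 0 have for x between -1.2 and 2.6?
3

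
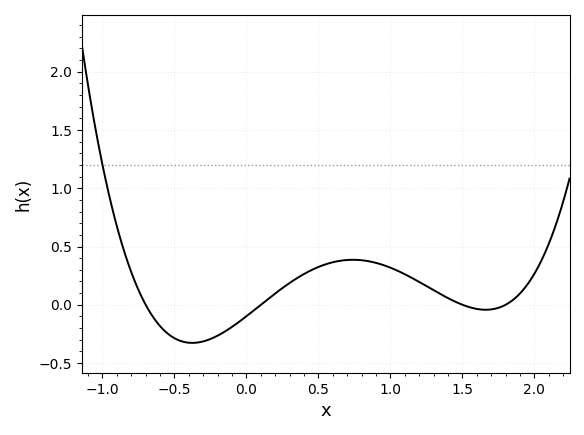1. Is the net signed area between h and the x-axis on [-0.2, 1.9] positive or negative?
positive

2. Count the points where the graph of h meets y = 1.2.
1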